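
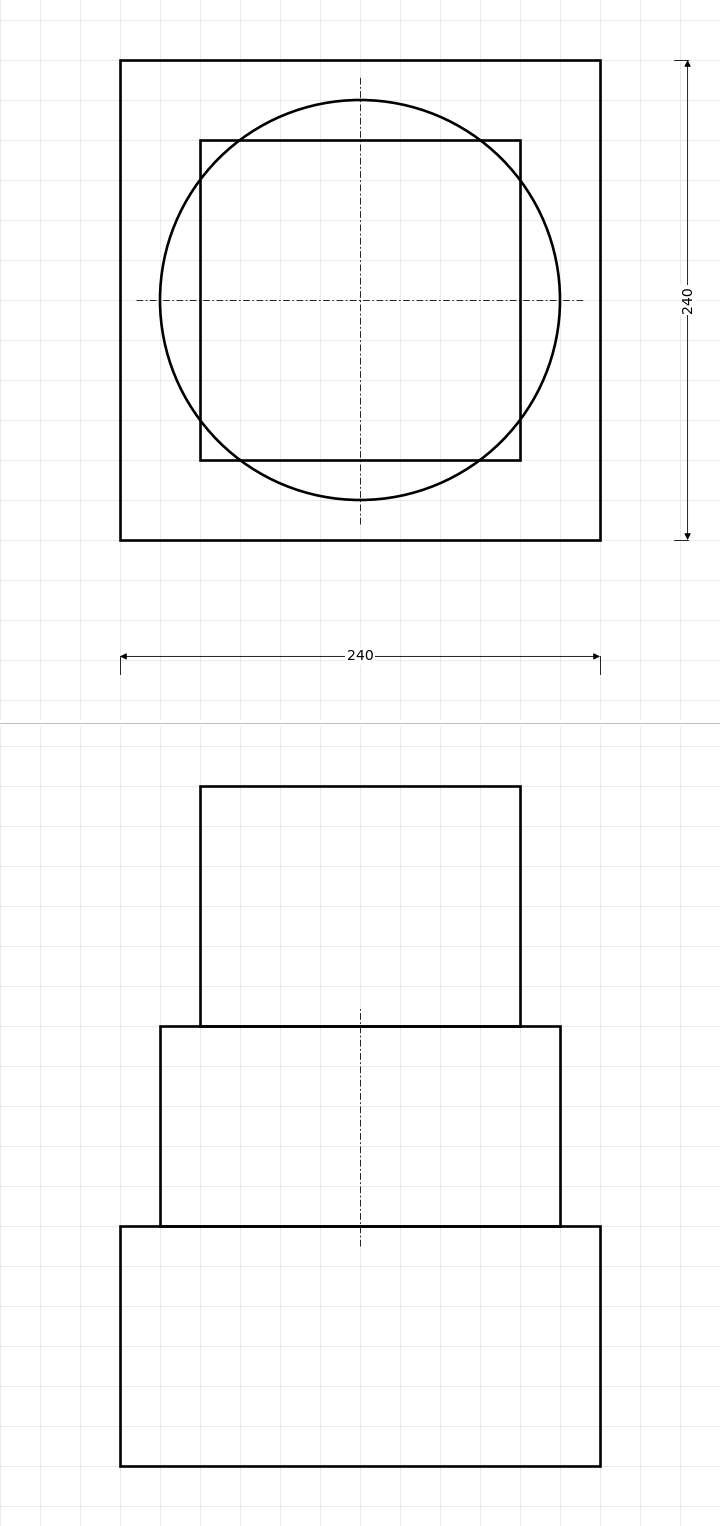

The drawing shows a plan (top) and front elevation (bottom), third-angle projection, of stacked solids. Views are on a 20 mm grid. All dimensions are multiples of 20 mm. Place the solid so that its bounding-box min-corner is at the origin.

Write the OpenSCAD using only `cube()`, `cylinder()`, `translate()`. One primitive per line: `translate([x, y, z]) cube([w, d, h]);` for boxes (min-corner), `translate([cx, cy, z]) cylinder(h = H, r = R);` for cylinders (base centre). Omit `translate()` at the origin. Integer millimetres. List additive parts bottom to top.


cube([240, 240, 120]);
translate([120, 120, 120]) cylinder(h = 100, r = 100);
translate([40, 40, 220]) cube([160, 160, 120]);


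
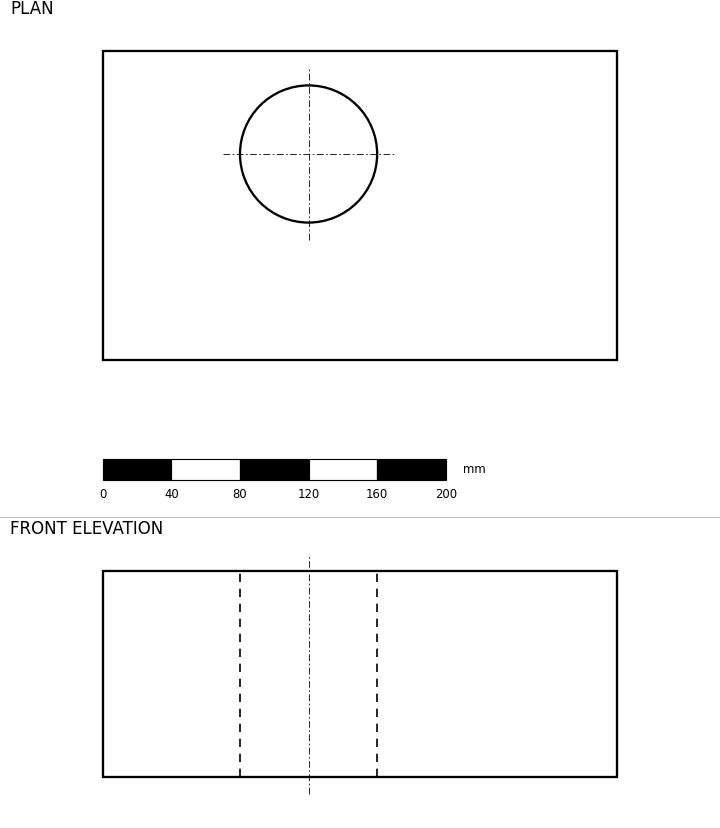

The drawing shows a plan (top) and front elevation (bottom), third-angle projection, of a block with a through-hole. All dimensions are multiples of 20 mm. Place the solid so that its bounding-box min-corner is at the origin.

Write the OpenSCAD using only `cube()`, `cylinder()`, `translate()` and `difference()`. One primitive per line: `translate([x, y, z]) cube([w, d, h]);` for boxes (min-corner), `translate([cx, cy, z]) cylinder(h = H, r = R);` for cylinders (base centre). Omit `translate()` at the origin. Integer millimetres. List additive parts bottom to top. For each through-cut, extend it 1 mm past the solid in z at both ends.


difference() {
  cube([300, 180, 120]);
  translate([120, 120, -1]) cylinder(h = 122, r = 40);
}


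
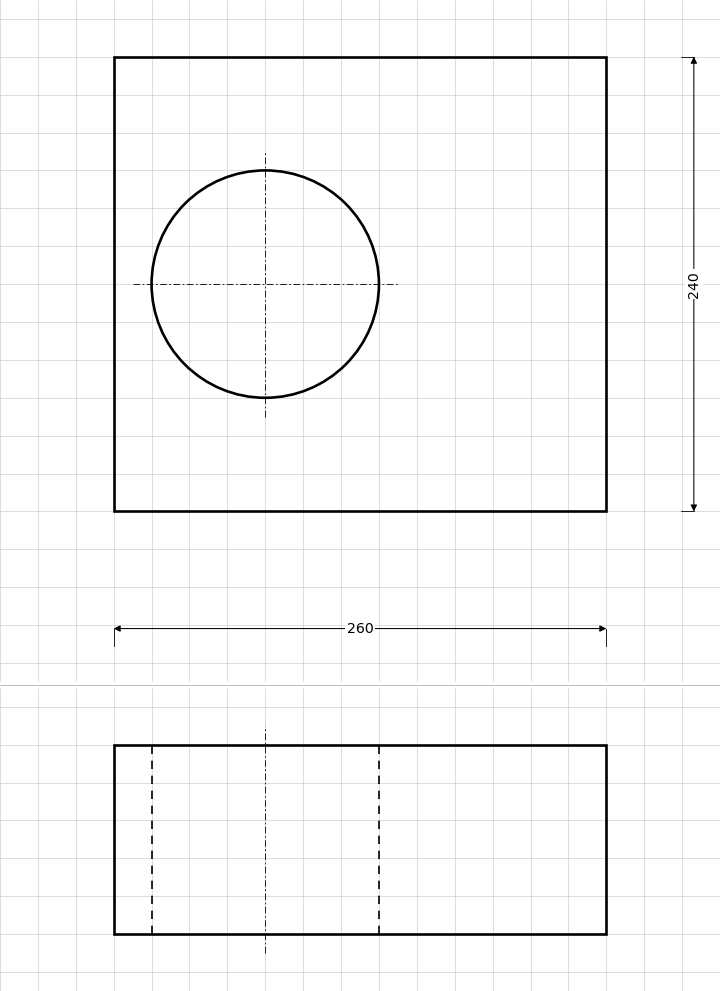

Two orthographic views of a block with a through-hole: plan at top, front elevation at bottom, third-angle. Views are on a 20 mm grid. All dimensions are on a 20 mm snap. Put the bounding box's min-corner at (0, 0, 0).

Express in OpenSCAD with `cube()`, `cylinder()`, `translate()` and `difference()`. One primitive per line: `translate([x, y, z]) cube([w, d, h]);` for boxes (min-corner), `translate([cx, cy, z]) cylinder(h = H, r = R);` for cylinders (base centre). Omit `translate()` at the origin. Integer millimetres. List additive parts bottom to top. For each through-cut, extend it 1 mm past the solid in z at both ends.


difference() {
  cube([260, 240, 100]);
  translate([80, 120, -1]) cylinder(h = 102, r = 60);
}


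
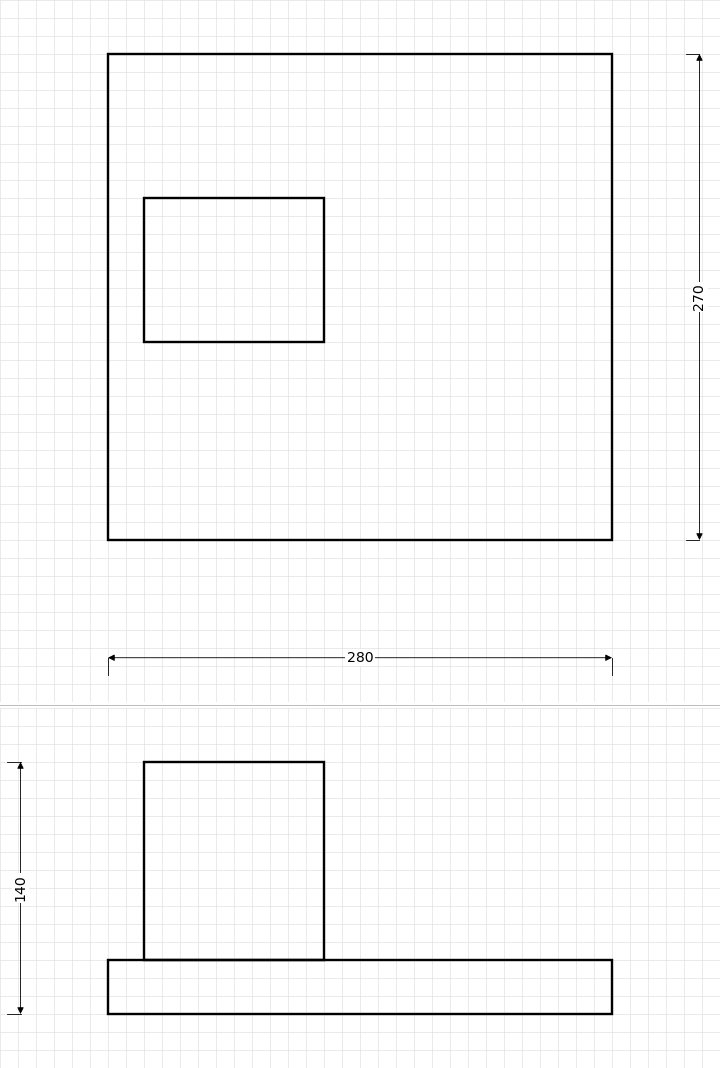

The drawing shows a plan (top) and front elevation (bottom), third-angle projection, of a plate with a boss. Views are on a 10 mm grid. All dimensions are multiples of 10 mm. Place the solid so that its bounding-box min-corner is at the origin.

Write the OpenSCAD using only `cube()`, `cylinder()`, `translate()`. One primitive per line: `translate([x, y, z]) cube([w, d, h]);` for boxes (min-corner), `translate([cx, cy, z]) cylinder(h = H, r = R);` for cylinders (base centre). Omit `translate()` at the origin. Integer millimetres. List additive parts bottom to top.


cube([280, 270, 30]);
translate([20, 110, 30]) cube([100, 80, 110]);


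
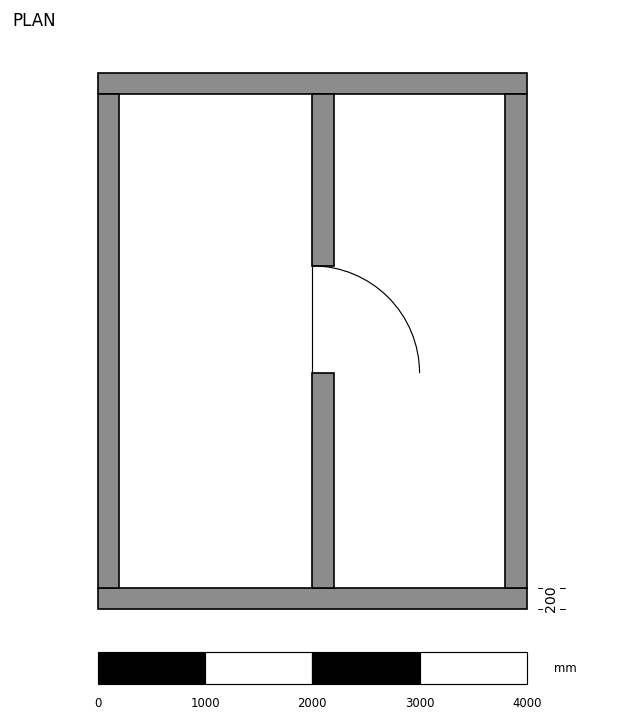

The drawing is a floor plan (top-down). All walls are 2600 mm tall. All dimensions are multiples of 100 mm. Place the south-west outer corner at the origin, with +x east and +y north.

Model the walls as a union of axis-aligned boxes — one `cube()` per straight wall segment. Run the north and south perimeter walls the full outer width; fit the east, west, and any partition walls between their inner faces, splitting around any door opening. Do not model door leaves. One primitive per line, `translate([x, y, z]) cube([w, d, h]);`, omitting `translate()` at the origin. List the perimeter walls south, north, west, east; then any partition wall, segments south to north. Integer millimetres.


cube([4000, 200, 2600]);
translate([0, 4800, 0]) cube([4000, 200, 2600]);
translate([0, 200, 0]) cube([200, 4600, 2600]);
translate([3800, 200, 0]) cube([200, 4600, 2600]);
translate([2000, 200, 0]) cube([200, 2000, 2600]);
translate([2000, 3200, 0]) cube([200, 1600, 2600]);


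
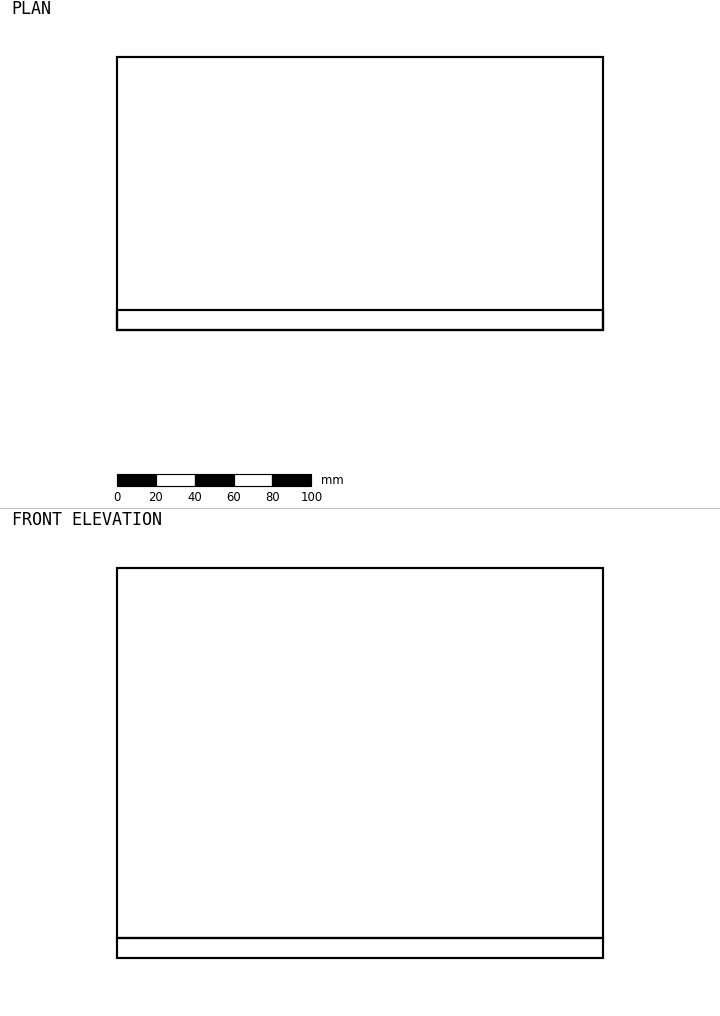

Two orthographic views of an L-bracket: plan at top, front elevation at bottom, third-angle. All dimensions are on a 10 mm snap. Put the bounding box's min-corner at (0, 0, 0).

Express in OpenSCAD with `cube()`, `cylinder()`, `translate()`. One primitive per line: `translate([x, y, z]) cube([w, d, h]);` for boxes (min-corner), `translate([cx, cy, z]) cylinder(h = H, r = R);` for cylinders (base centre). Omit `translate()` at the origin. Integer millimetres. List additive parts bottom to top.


cube([250, 140, 10]);
translate([0, 0, 10]) cube([250, 10, 190]);


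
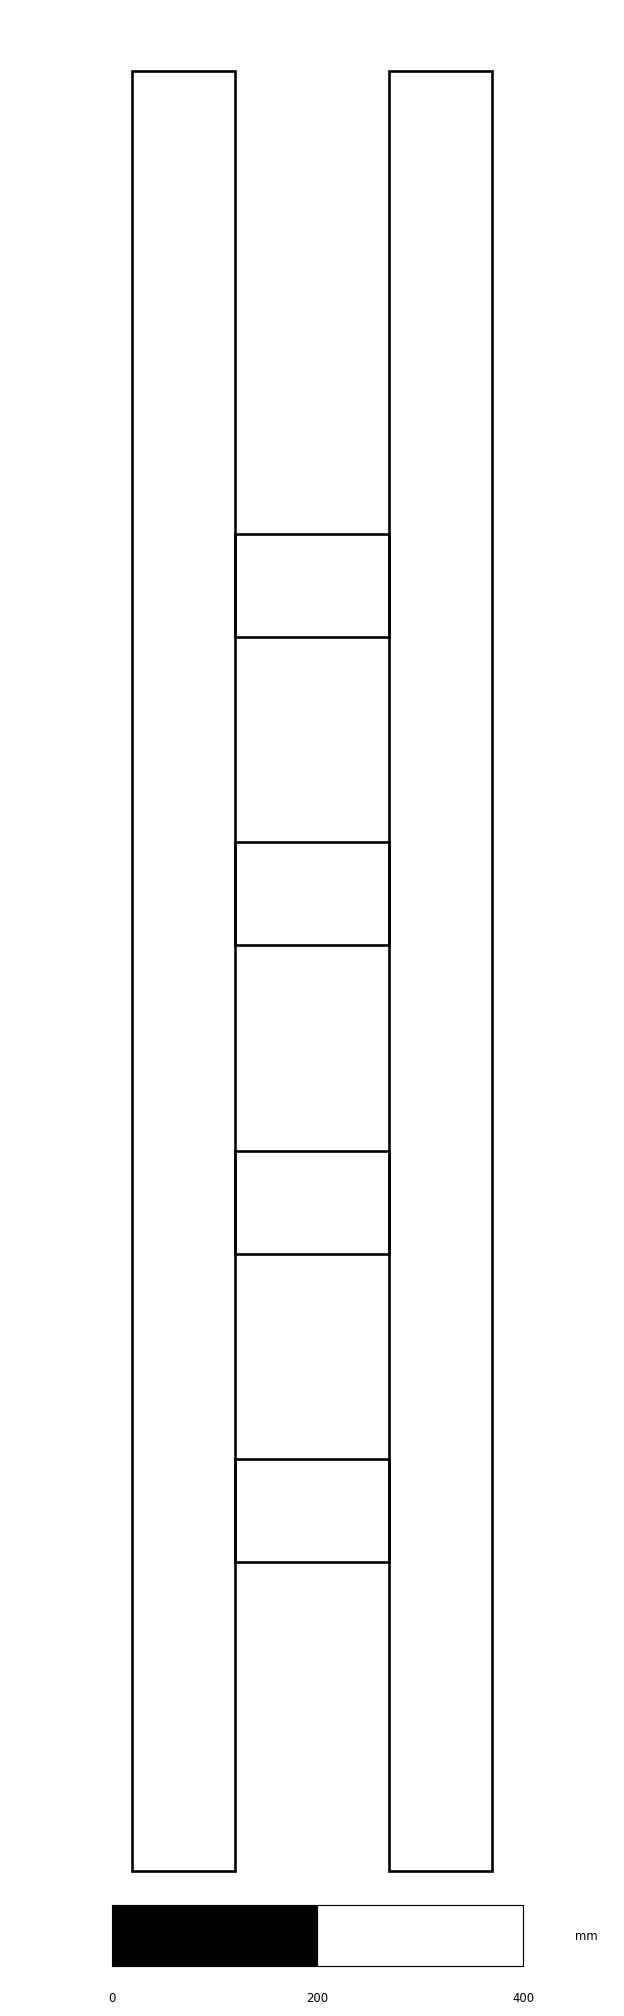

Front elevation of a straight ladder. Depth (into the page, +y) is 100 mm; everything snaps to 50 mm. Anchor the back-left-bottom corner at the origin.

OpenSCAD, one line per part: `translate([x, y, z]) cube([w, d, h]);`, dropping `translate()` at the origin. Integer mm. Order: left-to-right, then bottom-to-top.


cube([100, 100, 1750]);
translate([100, 0, 300]) cube([150, 100, 100]);
translate([100, 0, 600]) cube([150, 100, 100]);
translate([100, 0, 900]) cube([150, 100, 100]);
translate([100, 0, 1200]) cube([150, 100, 100]);
translate([250, 0, 0]) cube([100, 100, 1750]);


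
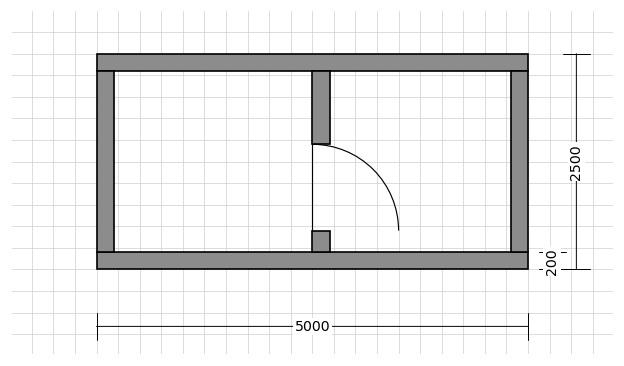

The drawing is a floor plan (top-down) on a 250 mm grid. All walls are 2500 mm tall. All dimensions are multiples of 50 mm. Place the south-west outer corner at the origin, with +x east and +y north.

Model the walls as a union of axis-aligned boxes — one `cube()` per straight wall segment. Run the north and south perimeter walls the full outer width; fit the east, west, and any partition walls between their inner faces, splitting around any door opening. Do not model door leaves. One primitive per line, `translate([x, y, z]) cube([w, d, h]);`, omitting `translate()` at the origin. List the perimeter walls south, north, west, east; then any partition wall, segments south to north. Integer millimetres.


cube([5000, 200, 2500]);
translate([0, 2300, 0]) cube([5000, 200, 2500]);
translate([0, 200, 0]) cube([200, 2100, 2500]);
translate([4800, 200, 0]) cube([200, 2100, 2500]);
translate([2500, 200, 0]) cube([200, 250, 2500]);
translate([2500, 1450, 0]) cube([200, 850, 2500]);


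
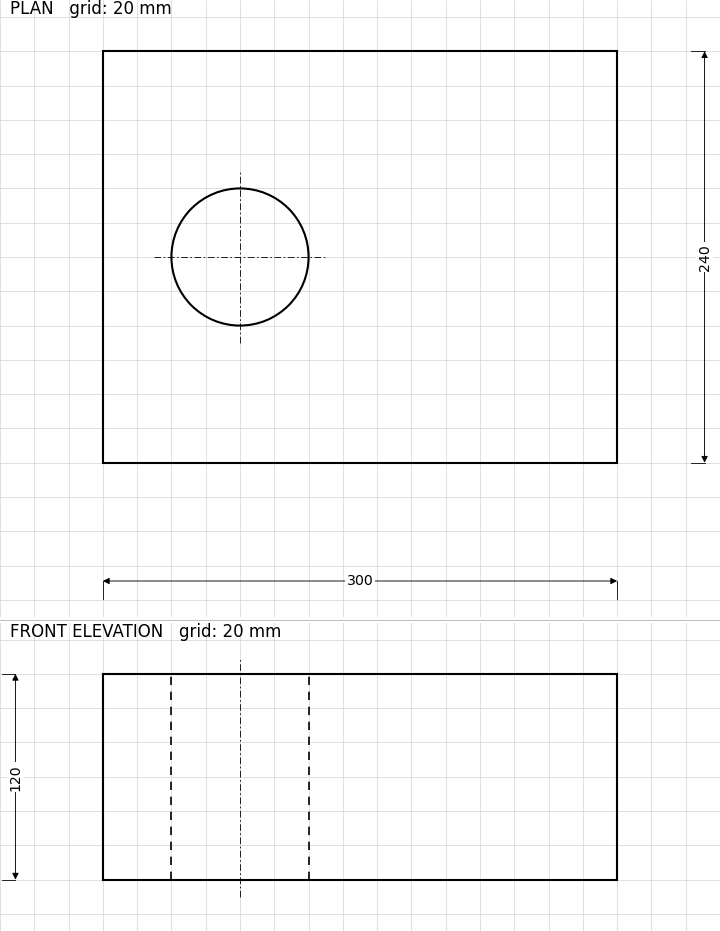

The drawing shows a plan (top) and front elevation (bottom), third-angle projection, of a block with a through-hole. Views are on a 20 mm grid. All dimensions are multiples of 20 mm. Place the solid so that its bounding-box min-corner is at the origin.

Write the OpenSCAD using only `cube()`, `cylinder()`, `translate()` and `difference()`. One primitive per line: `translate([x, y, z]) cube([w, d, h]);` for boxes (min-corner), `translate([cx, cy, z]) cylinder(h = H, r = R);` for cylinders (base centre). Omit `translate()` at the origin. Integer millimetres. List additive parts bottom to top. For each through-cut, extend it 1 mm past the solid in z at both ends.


difference() {
  cube([300, 240, 120]);
  translate([80, 120, -1]) cylinder(h = 122, r = 40);
}


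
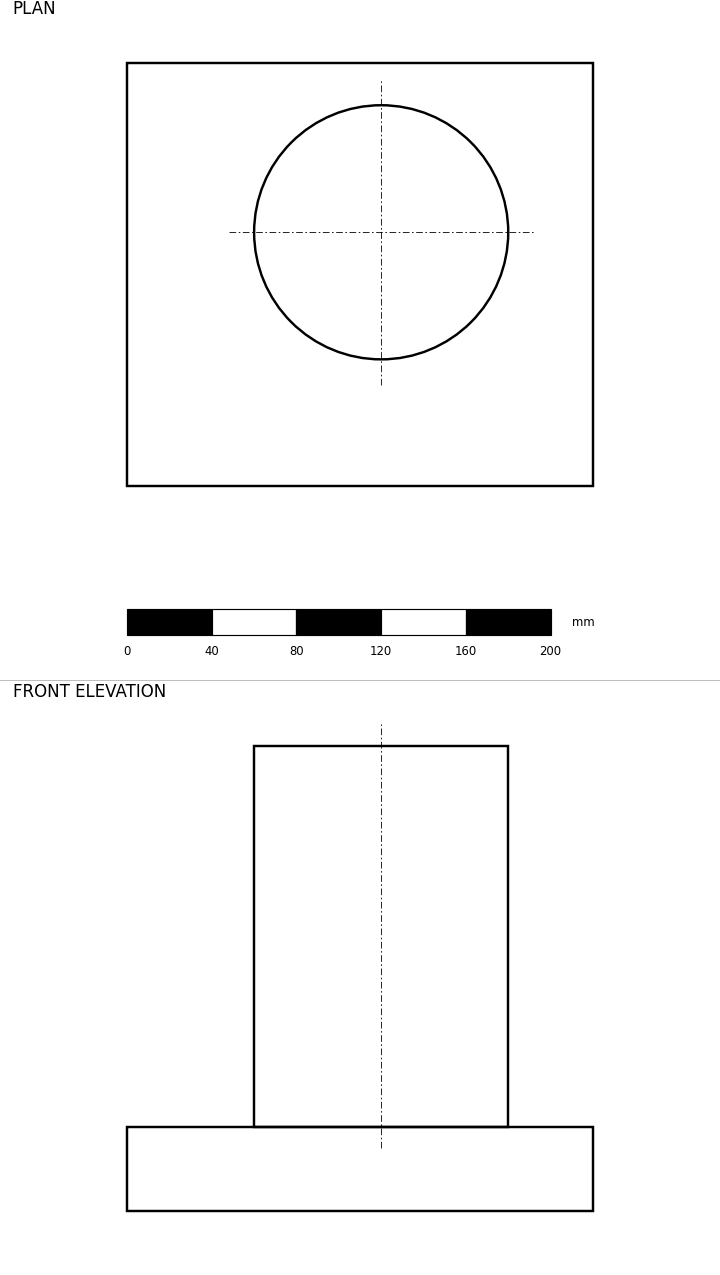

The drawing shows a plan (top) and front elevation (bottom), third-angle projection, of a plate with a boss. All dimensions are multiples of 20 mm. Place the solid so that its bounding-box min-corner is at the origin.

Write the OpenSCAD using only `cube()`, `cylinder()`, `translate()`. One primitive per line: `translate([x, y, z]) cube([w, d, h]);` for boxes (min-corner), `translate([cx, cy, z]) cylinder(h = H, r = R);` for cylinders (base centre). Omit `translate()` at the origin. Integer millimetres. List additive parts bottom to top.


cube([220, 200, 40]);
translate([120, 120, 40]) cylinder(h = 180, r = 60);


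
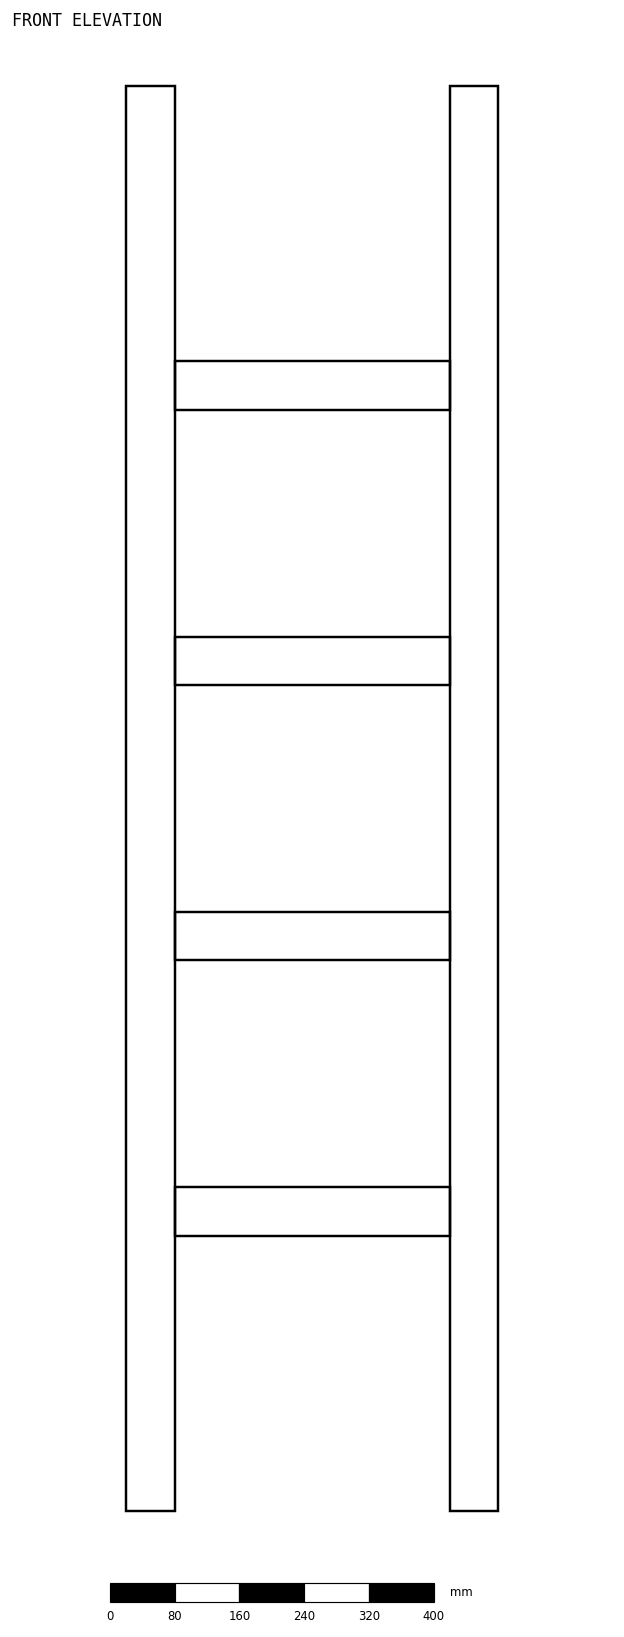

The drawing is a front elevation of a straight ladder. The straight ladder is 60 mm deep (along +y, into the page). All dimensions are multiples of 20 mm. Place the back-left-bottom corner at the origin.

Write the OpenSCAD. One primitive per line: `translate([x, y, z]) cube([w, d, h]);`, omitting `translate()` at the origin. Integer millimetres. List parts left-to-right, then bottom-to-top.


cube([60, 60, 1760]);
translate([60, 0, 340]) cube([340, 60, 60]);
translate([60, 0, 680]) cube([340, 60, 60]);
translate([60, 0, 1020]) cube([340, 60, 60]);
translate([60, 0, 1360]) cube([340, 60, 60]);
translate([400, 0, 0]) cube([60, 60, 1760]);


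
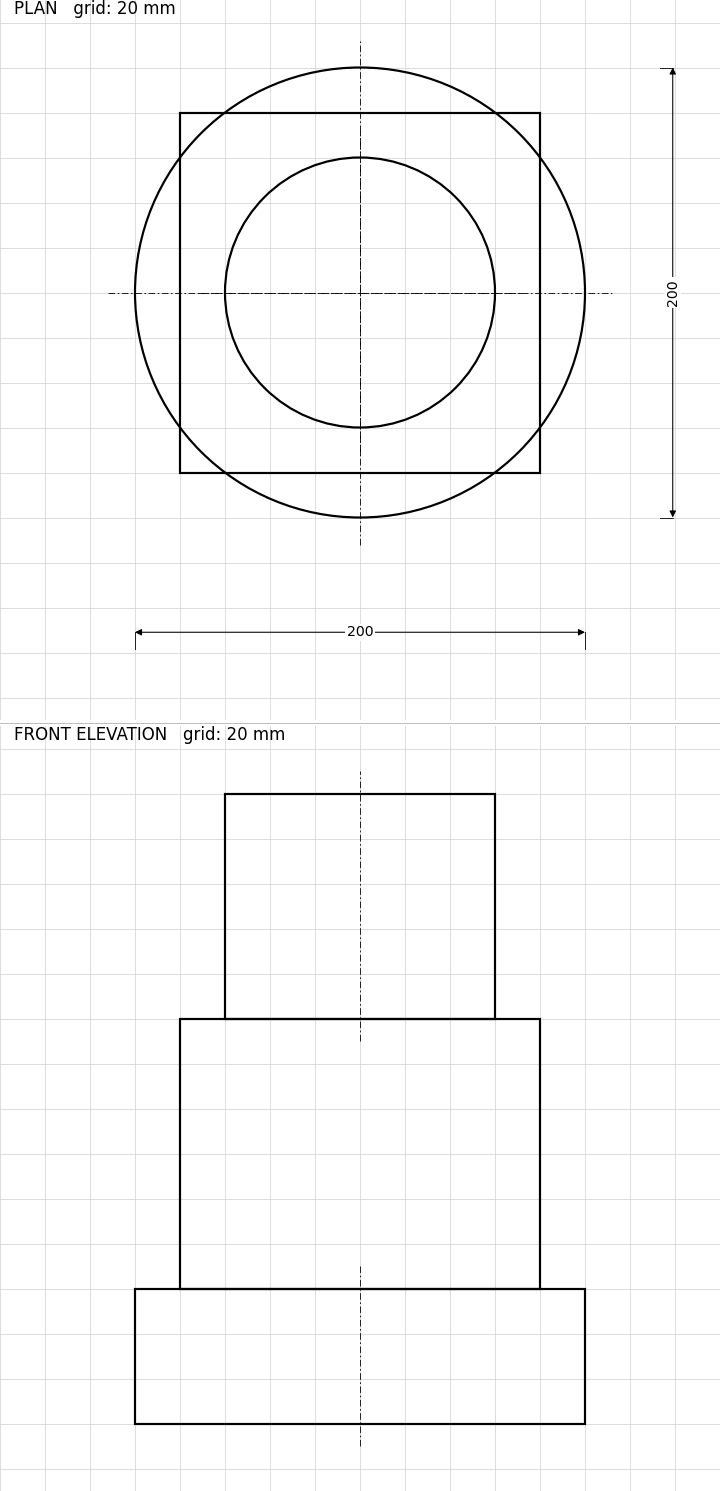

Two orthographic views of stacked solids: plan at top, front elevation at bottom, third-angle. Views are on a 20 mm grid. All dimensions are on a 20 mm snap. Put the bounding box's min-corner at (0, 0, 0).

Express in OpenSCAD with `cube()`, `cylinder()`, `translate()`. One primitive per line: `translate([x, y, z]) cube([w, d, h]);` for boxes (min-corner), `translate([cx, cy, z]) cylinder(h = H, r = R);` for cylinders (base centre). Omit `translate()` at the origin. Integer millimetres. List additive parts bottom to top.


translate([100, 100, 0]) cylinder(h = 60, r = 100);
translate([20, 20, 60]) cube([160, 160, 120]);
translate([100, 100, 180]) cylinder(h = 100, r = 60);


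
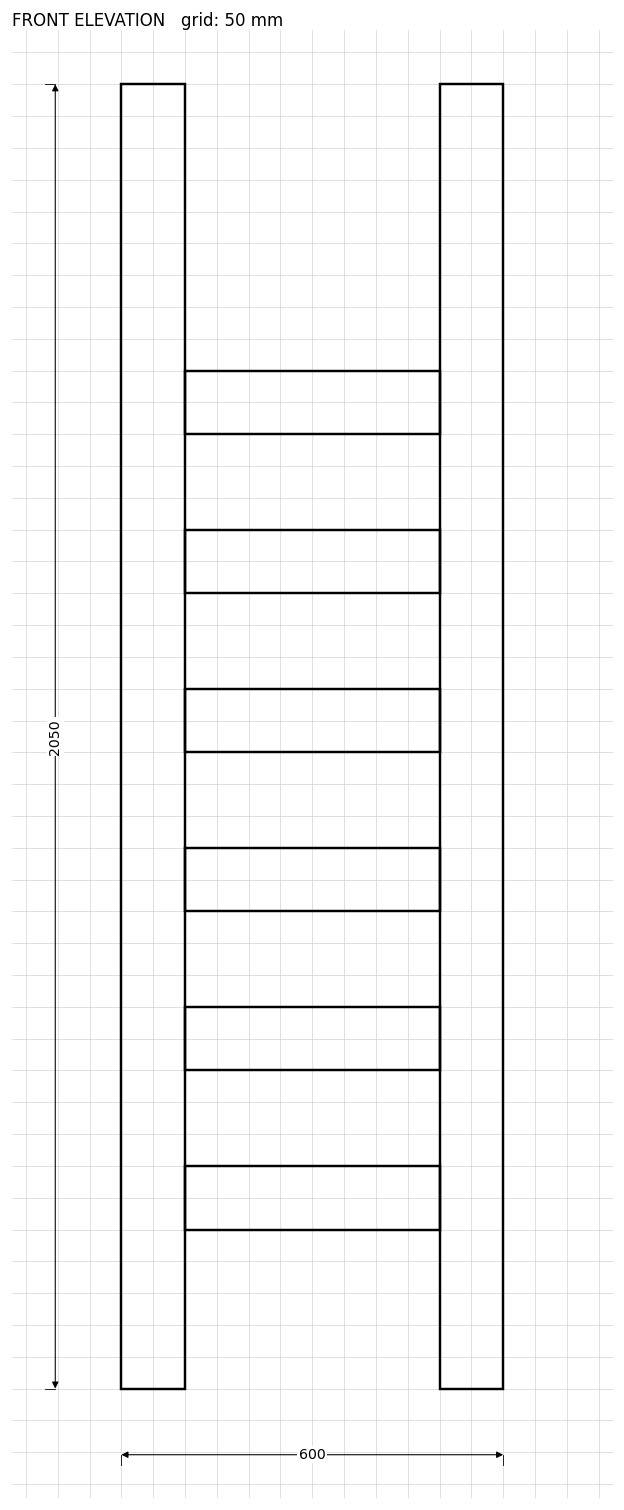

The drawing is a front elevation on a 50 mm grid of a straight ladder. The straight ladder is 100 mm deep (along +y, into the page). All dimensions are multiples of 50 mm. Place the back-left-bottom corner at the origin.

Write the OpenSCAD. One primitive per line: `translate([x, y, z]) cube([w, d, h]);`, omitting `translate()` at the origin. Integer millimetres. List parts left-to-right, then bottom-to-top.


cube([100, 100, 2050]);
translate([100, 0, 250]) cube([400, 100, 100]);
translate([100, 0, 500]) cube([400, 100, 100]);
translate([100, 0, 750]) cube([400, 100, 100]);
translate([100, 0, 1000]) cube([400, 100, 100]);
translate([100, 0, 1250]) cube([400, 100, 100]);
translate([100, 0, 1500]) cube([400, 100, 100]);
translate([500, 0, 0]) cube([100, 100, 2050]);


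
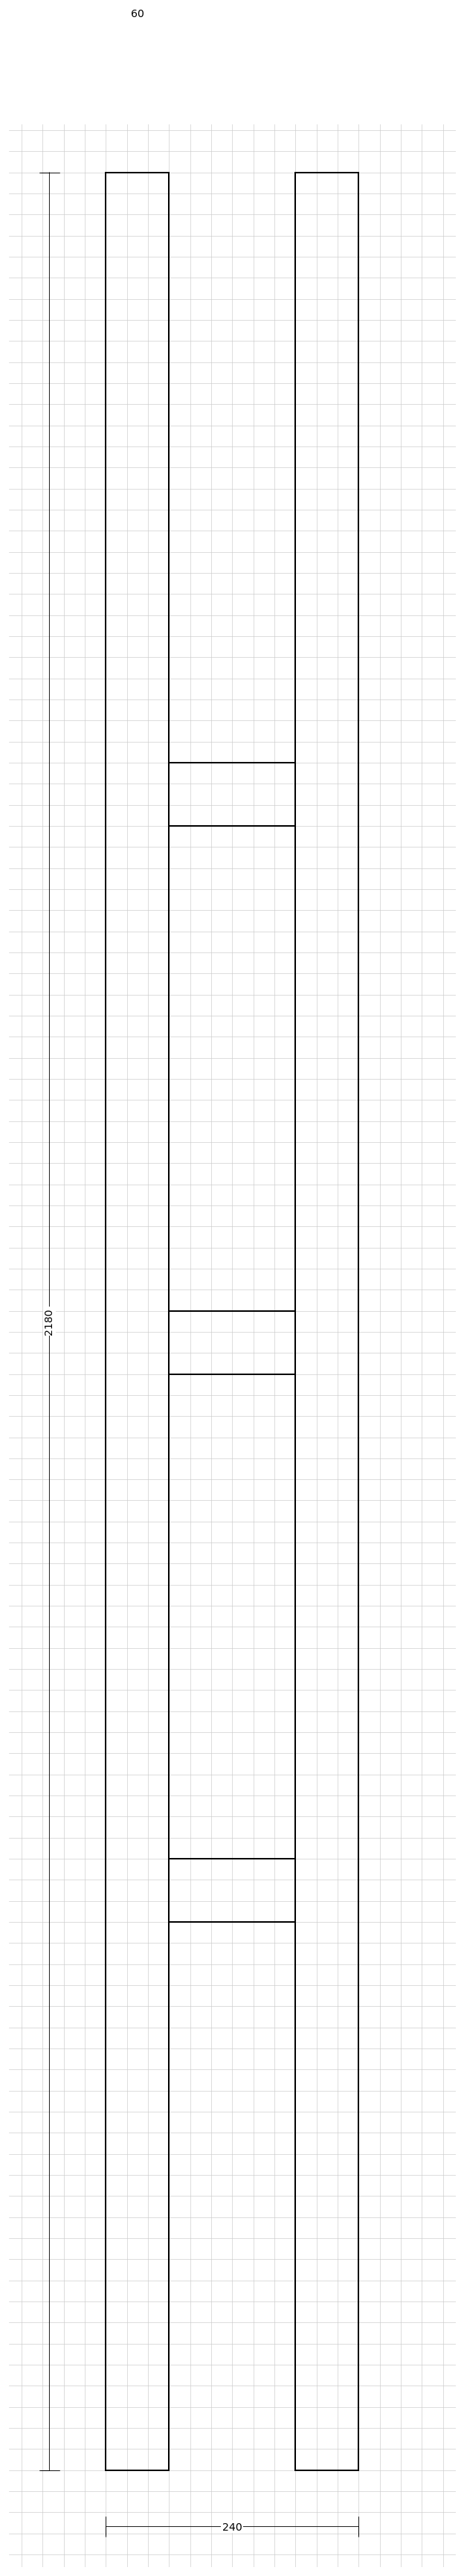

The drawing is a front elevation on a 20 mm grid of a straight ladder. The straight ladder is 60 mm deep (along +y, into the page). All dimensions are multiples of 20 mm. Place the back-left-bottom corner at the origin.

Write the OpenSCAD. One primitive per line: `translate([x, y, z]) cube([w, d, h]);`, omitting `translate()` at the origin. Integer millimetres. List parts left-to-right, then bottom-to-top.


cube([60, 60, 2180]);
translate([60, 0, 520]) cube([120, 60, 60]);
translate([60, 0, 1040]) cube([120, 60, 60]);
translate([60, 0, 1560]) cube([120, 60, 60]);
translate([180, 0, 0]) cube([60, 60, 2180]);


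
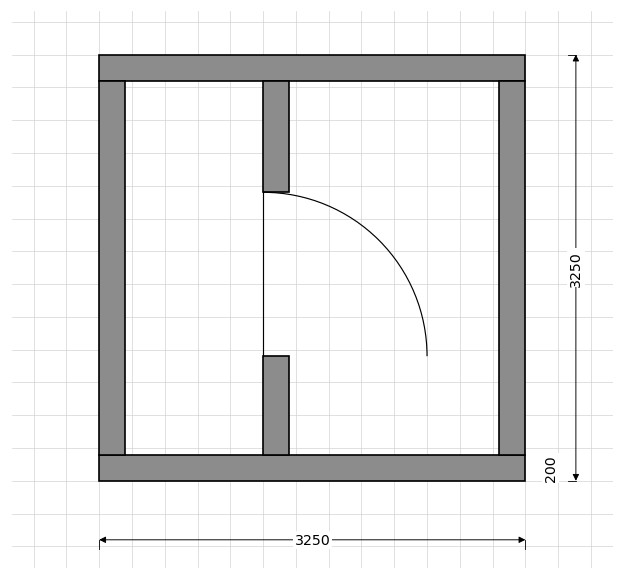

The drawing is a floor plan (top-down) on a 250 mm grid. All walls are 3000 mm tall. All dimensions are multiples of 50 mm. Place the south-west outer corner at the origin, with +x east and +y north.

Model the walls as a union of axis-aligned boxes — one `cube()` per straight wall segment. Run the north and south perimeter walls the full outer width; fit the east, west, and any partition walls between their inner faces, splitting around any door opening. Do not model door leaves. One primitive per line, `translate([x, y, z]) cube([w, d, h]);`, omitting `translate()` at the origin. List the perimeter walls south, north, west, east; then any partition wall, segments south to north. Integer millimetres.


cube([3250, 200, 3000]);
translate([0, 3050, 0]) cube([3250, 200, 3000]);
translate([0, 200, 0]) cube([200, 2850, 3000]);
translate([3050, 200, 0]) cube([200, 2850, 3000]);
translate([1250, 200, 0]) cube([200, 750, 3000]);
translate([1250, 2200, 0]) cube([200, 850, 3000]);


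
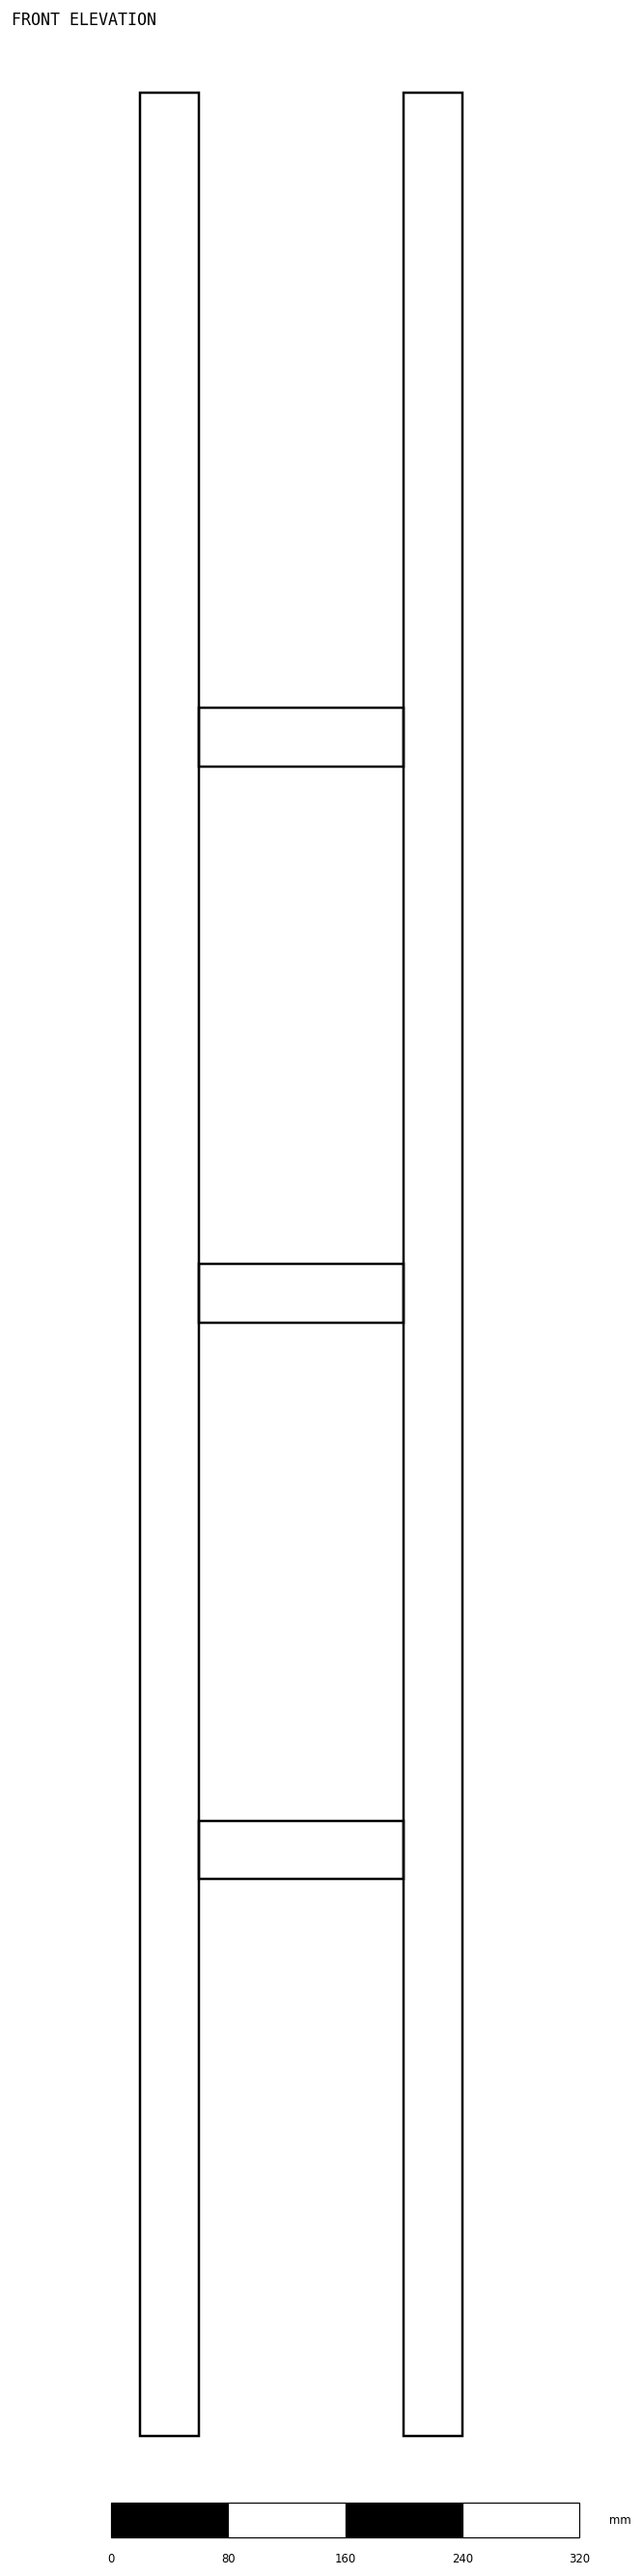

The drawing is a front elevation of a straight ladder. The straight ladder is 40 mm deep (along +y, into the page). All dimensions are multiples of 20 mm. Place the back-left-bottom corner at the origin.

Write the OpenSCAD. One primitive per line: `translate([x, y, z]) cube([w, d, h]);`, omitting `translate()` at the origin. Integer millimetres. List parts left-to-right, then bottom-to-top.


cube([40, 40, 1600]);
translate([40, 0, 380]) cube([140, 40, 40]);
translate([40, 0, 760]) cube([140, 40, 40]);
translate([40, 0, 1140]) cube([140, 40, 40]);
translate([180, 0, 0]) cube([40, 40, 1600]);


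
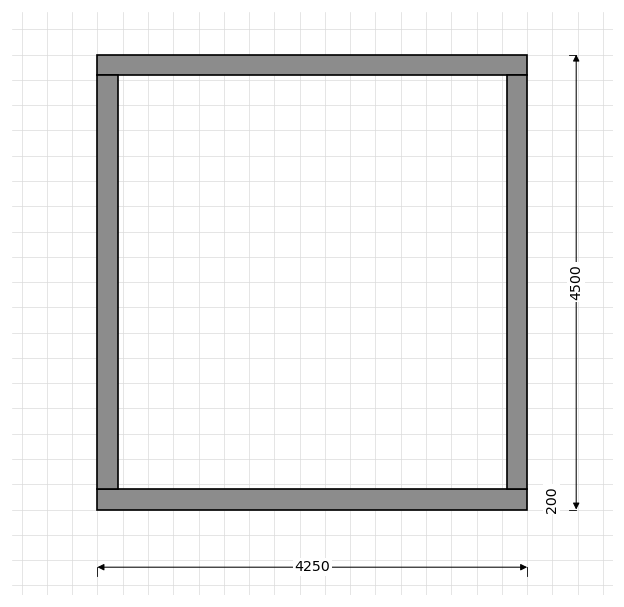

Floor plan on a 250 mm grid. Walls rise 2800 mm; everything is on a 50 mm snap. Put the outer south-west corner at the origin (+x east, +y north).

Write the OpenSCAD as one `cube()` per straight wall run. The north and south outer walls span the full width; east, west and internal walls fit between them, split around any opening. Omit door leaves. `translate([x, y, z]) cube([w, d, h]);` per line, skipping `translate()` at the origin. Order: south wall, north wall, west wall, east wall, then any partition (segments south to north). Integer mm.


cube([4250, 200, 2800]);
translate([0, 4300, 0]) cube([4250, 200, 2800]);
translate([0, 200, 0]) cube([200, 4100, 2800]);
translate([4050, 200, 0]) cube([200, 4100, 2800]);


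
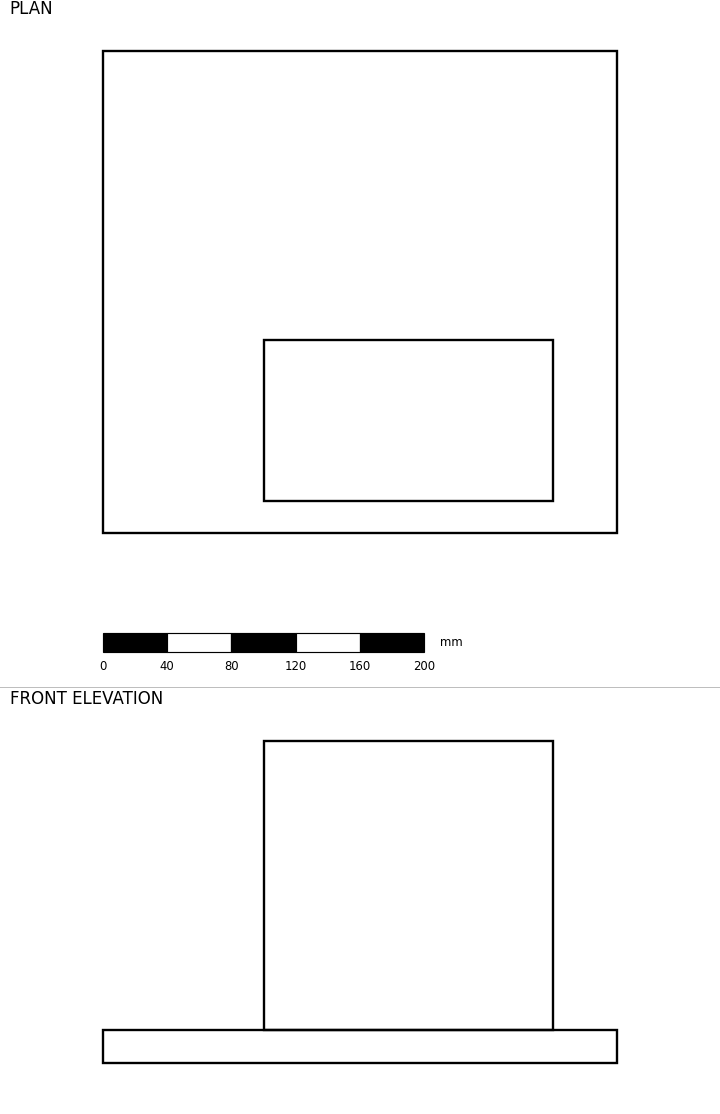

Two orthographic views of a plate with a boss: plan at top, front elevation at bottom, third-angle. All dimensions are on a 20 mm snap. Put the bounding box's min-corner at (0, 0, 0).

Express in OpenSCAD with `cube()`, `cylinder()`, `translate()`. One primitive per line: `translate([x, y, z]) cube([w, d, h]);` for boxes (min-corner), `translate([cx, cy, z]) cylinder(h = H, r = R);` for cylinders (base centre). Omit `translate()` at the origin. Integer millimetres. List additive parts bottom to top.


cube([320, 300, 20]);
translate([100, 20, 20]) cube([180, 100, 180]);


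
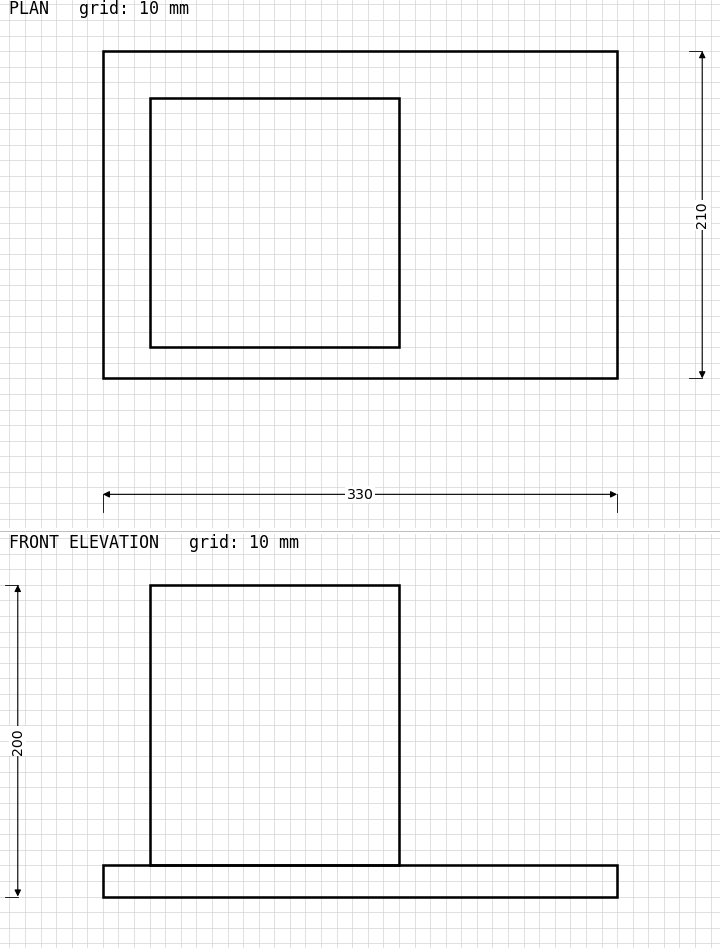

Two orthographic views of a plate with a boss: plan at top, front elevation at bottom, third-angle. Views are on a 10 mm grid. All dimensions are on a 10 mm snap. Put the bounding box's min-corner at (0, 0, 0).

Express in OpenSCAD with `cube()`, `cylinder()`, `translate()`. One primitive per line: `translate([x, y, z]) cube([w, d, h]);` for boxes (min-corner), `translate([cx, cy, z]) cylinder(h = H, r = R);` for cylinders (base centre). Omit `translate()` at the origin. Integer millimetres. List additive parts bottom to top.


cube([330, 210, 20]);
translate([30, 20, 20]) cube([160, 160, 180]);


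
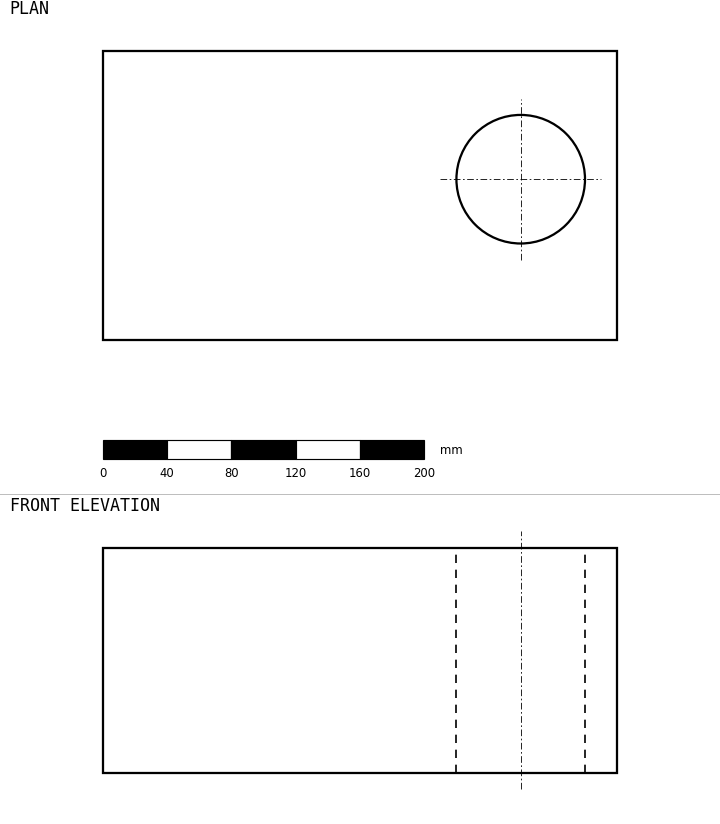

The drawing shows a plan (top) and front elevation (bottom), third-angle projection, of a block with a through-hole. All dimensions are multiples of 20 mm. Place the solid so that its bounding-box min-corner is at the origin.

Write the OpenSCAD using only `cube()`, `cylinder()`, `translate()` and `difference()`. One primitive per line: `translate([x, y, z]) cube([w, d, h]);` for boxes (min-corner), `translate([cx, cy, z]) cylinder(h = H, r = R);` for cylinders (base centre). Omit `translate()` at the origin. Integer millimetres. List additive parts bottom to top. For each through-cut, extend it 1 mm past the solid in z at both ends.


difference() {
  cube([320, 180, 140]);
  translate([260, 100, -1]) cylinder(h = 142, r = 40);
}


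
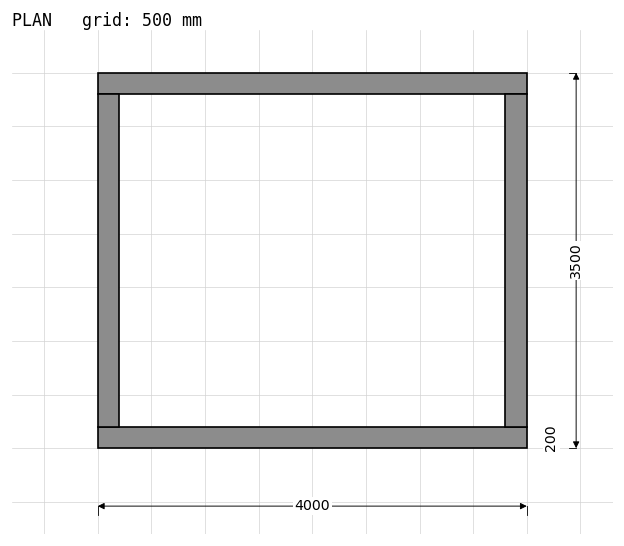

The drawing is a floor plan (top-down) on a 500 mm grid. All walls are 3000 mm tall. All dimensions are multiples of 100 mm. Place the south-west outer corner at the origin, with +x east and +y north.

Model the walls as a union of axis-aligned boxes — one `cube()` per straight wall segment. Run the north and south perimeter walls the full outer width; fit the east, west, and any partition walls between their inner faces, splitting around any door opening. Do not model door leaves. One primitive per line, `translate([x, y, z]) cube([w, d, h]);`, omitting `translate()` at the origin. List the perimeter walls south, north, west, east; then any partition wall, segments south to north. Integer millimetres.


cube([4000, 200, 3000]);
translate([0, 3300, 0]) cube([4000, 200, 3000]);
translate([0, 200, 0]) cube([200, 3100, 3000]);
translate([3800, 200, 0]) cube([200, 3100, 3000]);


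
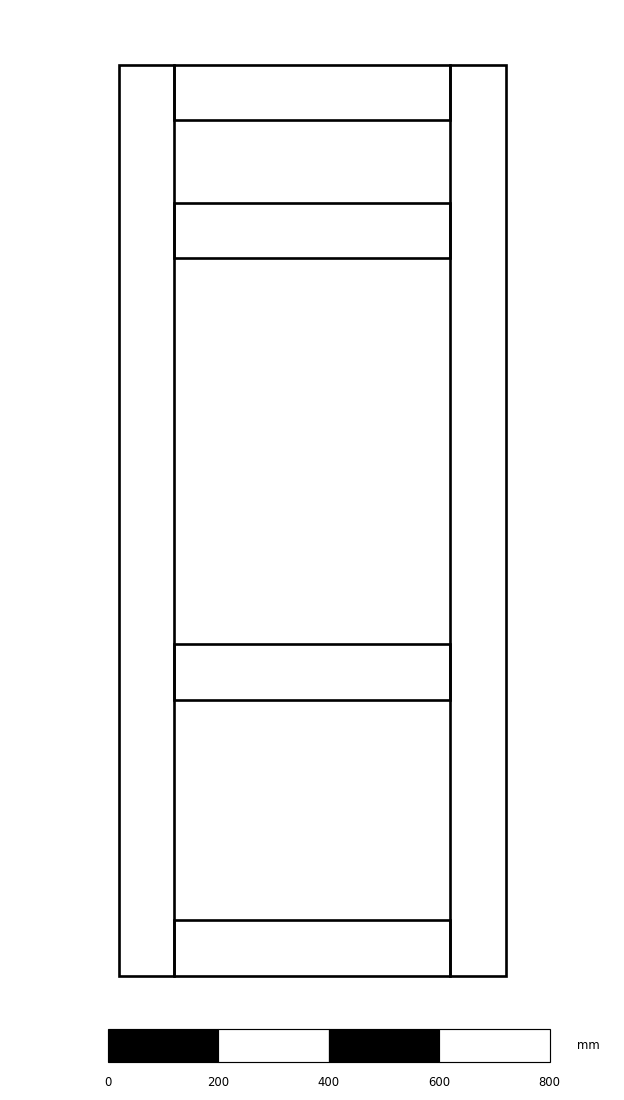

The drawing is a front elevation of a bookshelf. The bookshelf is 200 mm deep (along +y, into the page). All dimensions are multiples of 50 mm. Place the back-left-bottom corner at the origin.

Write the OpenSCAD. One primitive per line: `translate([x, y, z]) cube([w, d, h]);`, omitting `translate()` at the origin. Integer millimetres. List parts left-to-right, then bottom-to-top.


cube([100, 200, 1650]);
translate([100, 0, 0]) cube([500, 200, 100]);
translate([100, 0, 500]) cube([500, 200, 100]);
translate([100, 0, 1300]) cube([500, 200, 100]);
translate([100, 0, 1550]) cube([500, 200, 100]);
translate([600, 0, 0]) cube([100, 200, 1650]);


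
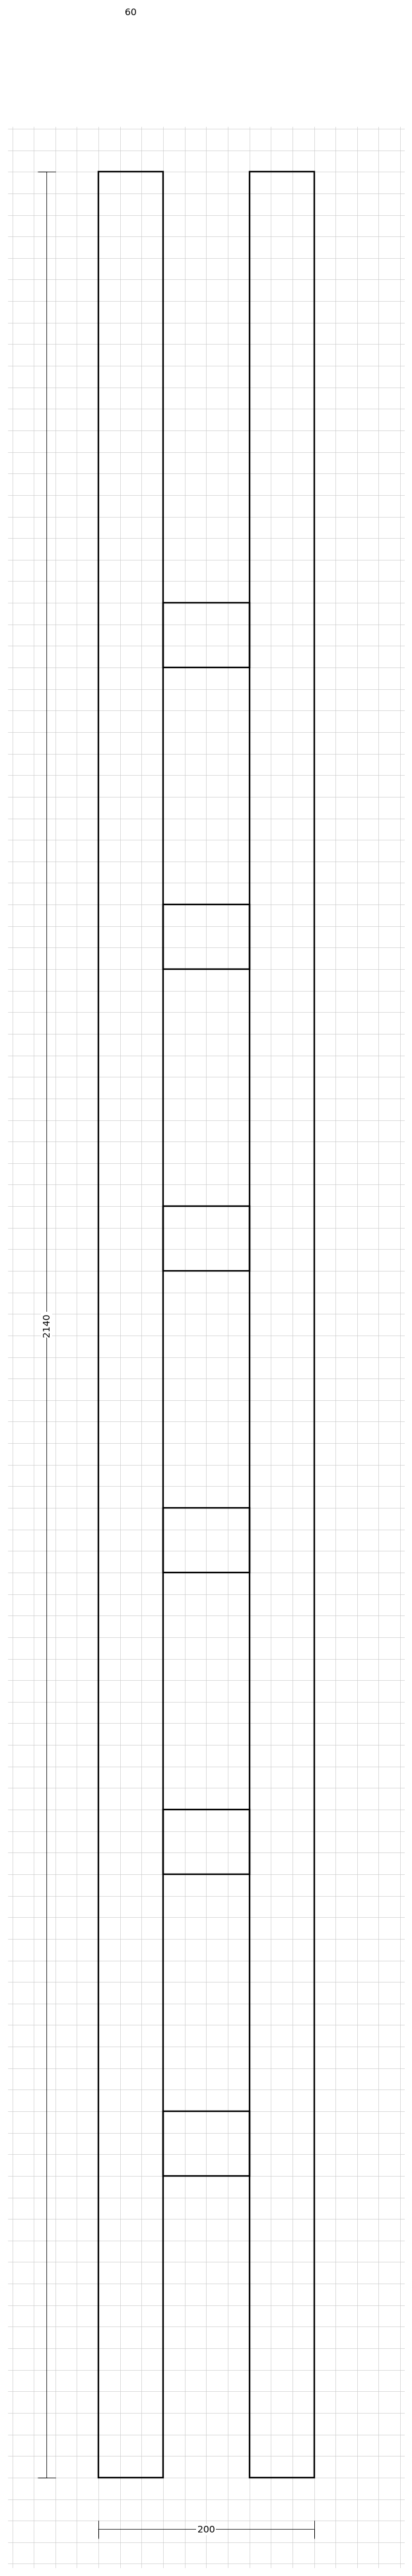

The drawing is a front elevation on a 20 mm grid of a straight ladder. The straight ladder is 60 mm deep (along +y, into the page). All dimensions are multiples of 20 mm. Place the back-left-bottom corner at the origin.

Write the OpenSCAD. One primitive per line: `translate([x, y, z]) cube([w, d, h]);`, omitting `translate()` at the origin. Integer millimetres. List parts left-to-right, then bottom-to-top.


cube([60, 60, 2140]);
translate([60, 0, 280]) cube([80, 60, 60]);
translate([60, 0, 560]) cube([80, 60, 60]);
translate([60, 0, 840]) cube([80, 60, 60]);
translate([60, 0, 1120]) cube([80, 60, 60]);
translate([60, 0, 1400]) cube([80, 60, 60]);
translate([60, 0, 1680]) cube([80, 60, 60]);
translate([140, 0, 0]) cube([60, 60, 2140]);


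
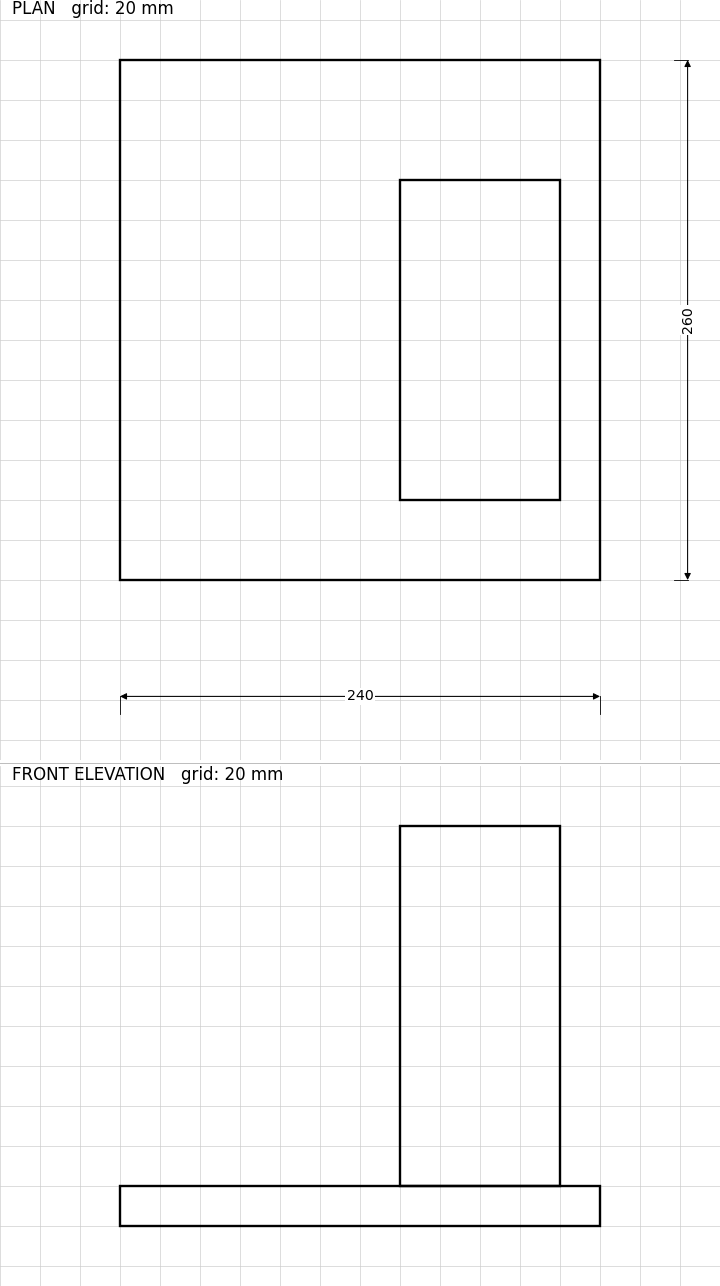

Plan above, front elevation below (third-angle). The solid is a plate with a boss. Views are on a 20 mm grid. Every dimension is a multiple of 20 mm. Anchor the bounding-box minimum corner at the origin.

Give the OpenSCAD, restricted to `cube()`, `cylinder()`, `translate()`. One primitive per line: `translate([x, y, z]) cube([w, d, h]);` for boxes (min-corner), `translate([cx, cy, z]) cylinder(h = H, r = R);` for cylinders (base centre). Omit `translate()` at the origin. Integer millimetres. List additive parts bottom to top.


cube([240, 260, 20]);
translate([140, 40, 20]) cube([80, 160, 180]);


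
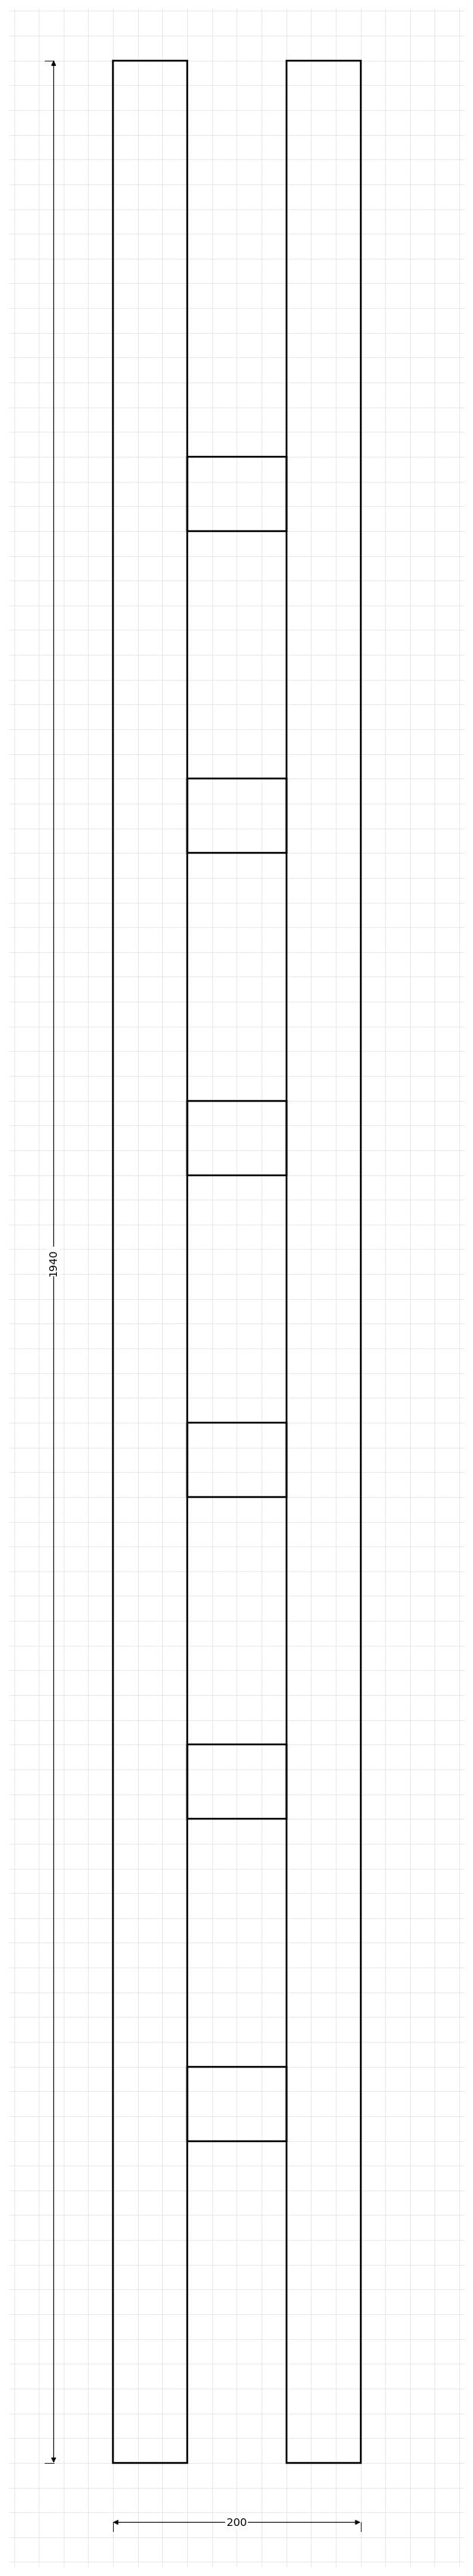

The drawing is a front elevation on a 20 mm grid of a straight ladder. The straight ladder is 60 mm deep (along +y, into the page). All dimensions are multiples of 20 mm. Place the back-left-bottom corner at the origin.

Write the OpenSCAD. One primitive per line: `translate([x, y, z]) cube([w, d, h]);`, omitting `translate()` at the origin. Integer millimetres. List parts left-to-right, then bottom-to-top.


cube([60, 60, 1940]);
translate([60, 0, 260]) cube([80, 60, 60]);
translate([60, 0, 520]) cube([80, 60, 60]);
translate([60, 0, 780]) cube([80, 60, 60]);
translate([60, 0, 1040]) cube([80, 60, 60]);
translate([60, 0, 1300]) cube([80, 60, 60]);
translate([60, 0, 1560]) cube([80, 60, 60]);
translate([140, 0, 0]) cube([60, 60, 1940]);


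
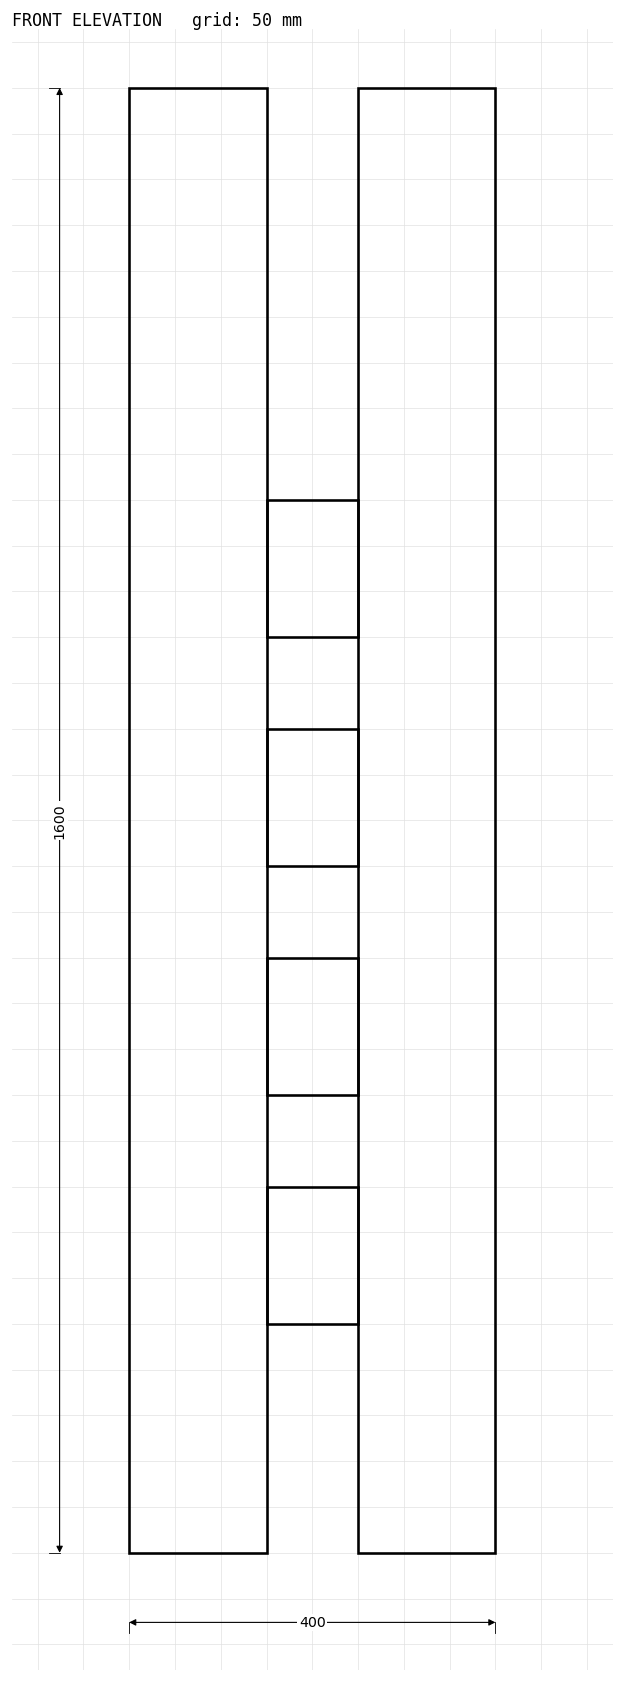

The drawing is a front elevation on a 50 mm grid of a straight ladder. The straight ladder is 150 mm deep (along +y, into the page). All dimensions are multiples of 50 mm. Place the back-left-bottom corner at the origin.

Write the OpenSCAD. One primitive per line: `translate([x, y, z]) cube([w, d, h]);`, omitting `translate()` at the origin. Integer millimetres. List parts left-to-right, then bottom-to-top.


cube([150, 150, 1600]);
translate([150, 0, 250]) cube([100, 150, 150]);
translate([150, 0, 500]) cube([100, 150, 150]);
translate([150, 0, 750]) cube([100, 150, 150]);
translate([150, 0, 1000]) cube([100, 150, 150]);
translate([250, 0, 0]) cube([150, 150, 1600]);


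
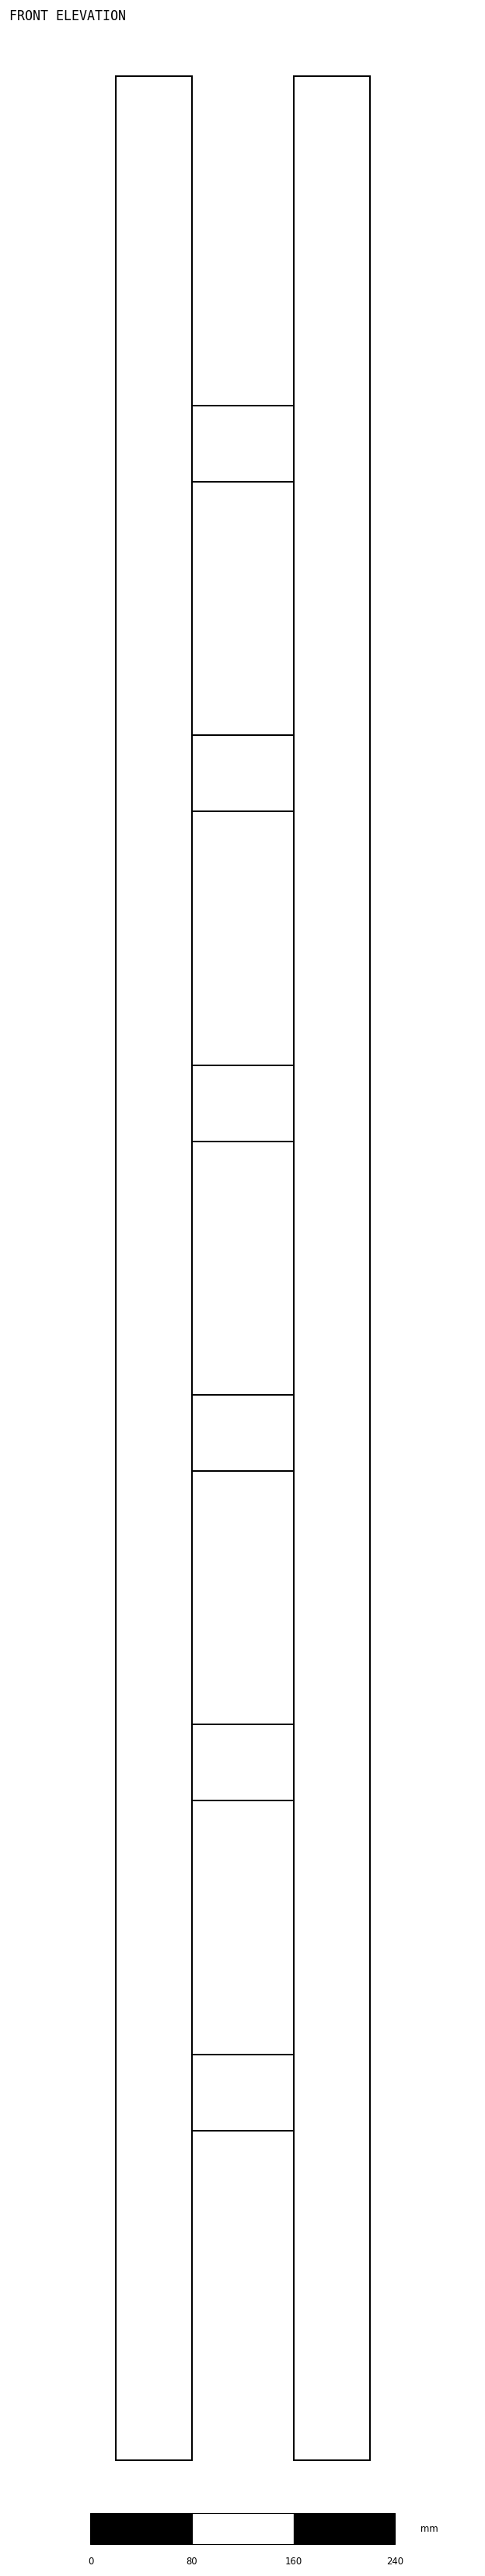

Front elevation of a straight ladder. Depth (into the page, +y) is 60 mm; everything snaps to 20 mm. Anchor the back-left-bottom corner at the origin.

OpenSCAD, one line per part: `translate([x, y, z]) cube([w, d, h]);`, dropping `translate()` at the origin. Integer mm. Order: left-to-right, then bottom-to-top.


cube([60, 60, 1880]);
translate([60, 0, 260]) cube([80, 60, 60]);
translate([60, 0, 520]) cube([80, 60, 60]);
translate([60, 0, 780]) cube([80, 60, 60]);
translate([60, 0, 1040]) cube([80, 60, 60]);
translate([60, 0, 1300]) cube([80, 60, 60]);
translate([60, 0, 1560]) cube([80, 60, 60]);
translate([140, 0, 0]) cube([60, 60, 1880]);


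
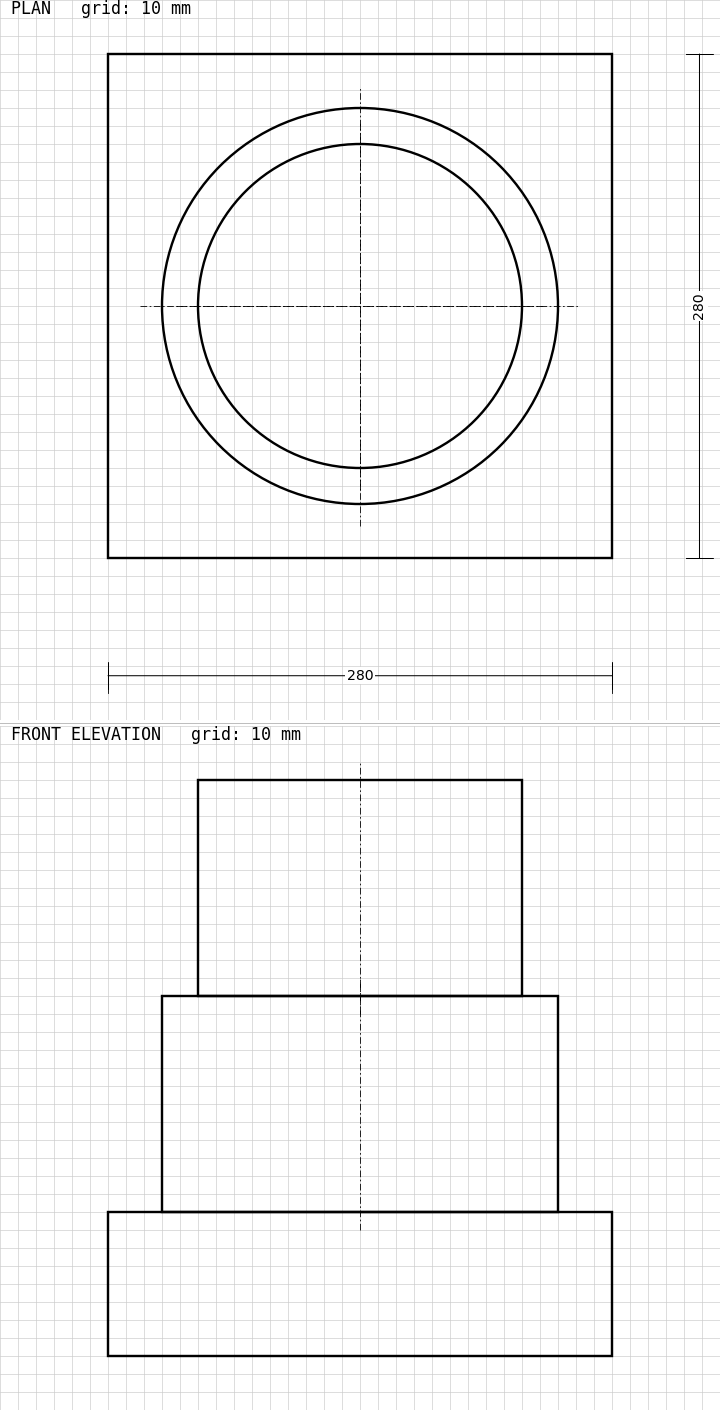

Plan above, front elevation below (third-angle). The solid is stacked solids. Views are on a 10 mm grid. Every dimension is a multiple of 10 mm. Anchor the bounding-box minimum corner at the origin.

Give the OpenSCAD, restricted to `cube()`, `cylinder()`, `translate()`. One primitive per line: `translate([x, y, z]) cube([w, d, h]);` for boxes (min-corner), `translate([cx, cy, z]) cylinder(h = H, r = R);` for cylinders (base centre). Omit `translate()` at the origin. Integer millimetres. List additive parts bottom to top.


cube([280, 280, 80]);
translate([140, 140, 80]) cylinder(h = 120, r = 110);
translate([140, 140, 200]) cylinder(h = 120, r = 90);
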